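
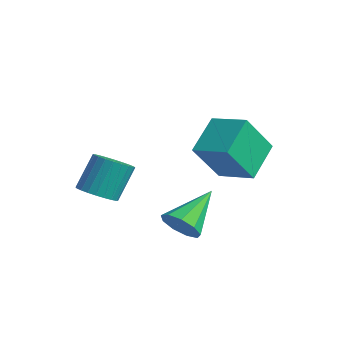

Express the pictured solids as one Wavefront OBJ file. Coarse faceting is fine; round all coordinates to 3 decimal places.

v -0.017 -0.901 -0.534
v 0.315 -0.404 -1.125
v -0.503 0.741 0.574
v -0.242 -0.495 -1.234
v -0.693 -0.776 -1.016
v -0.828 -1.116 -0.572
v -0.583 -1.355 -0.111
v -0.073 -1.381 0.153
v 0.464 -1.183 0.095
v 0.775 -0.853 -0.257
v 0.716 -0.545 -0.739
v -3.641 -2.16 -0.121
v -2.991 -2.57 0.194
v -3.15 -1.729 1.616
v -3.799 -1.32 1.301
v -2.845 -2.315 0.059
v -3.004 -1.474 1.481
v -2.82 -2.036 -0.104
v -2.979 -1.195 1.319
v -2.92 -1.775 -0.269
v -3.079 -0.934 1.154
v -3.13 -1.574 -0.411
v -3.289 -0.733 1.011
v -3.417 -1.462 -0.509
v -3.576 -0.621 0.913
v -3.739 -1.456 -0.549
v -3.897 -0.615 0.874
v -4.045 -1.557 -0.523
v -4.204 -0.716 0.899
v -4.29 -1.751 -0.436
v -4.449 -0.91 0.986
v -4.436 -2.006 -0.301
v -4.595 -1.165 1.121
v -4.461 -2.285 -0.139
v -4.62 -1.444 1.284
v -4.361 -2.546 0.026
v -4.52 -1.705 1.449
v -4.151 -2.747 0.169
v -4.31 -1.906 1.591
v -3.864 -2.859 0.267
v -4.023 -2.018 1.689
v -3.543 -2.865 0.306
v -3.701 -2.024 1.729
v -3.236 -2.764 0.281
v -3.395 -1.923 1.703
v -0.856 0.133 2.638
v -1.561 1.444 3.632
v -0.922 1.336 1.004
v -1.628 2.647 1.998
v 0.568 0.653 2.962
v -0.138 1.964 3.956
v 0.501 1.856 1.328
v -0.204 3.167 2.322
f 2 1 4
f 2 4 3
f 4 1 5
f 4 5 3
f 5 1 6
f 5 6 3
f 6 1 7
f 6 7 3
f 7 1 8
f 7 8 3
f 8 1 9
f 8 9 3
f 9 1 10
f 9 10 3
f 10 1 11
f 10 11 3
f 11 1 2
f 11 2 3
f 13 12 16
f 13 16 14
f 14 16 17
f 14 17 15
f 16 12 18
f 16 18 17
f 17 18 19
f 17 19 15
f 18 12 20
f 18 20 19
f 19 20 21
f 19 21 15
f 20 12 22
f 20 22 21
f 21 22 23
f 21 23 15
f 22 12 24
f 22 24 23
f 23 24 25
f 23 25 15
f 24 12 26
f 24 26 25
f 25 26 27
f 25 27 15
f 26 12 28
f 26 28 27
f 27 28 29
f 27 29 15
f 28 12 30
f 28 30 29
f 29 30 31
f 29 31 15
f 30 12 32
f 30 32 31
f 31 32 33
f 31 33 15
f 32 12 34
f 32 34 33
f 33 34 35
f 33 35 15
f 34 12 36
f 34 36 35
f 35 36 37
f 35 37 15
f 36 12 38
f 36 38 37
f 37 38 39
f 37 39 15
f 38 12 40
f 38 40 39
f 39 40 41
f 39 41 15
f 40 12 42
f 40 42 41
f 41 42 43
f 41 43 15
f 42 12 44
f 42 44 43
f 43 44 45
f 43 45 15
f 44 12 13
f 44 13 45
f 45 13 14
f 45 14 15
f 47 49 46
f 50 47 46
f 46 49 48
f 48 50 46
f 47 53 49
f 51 47 50
f 51 53 47
f 49 53 48
f 52 50 48
f 48 53 52
f 52 51 50
f 53 51 52



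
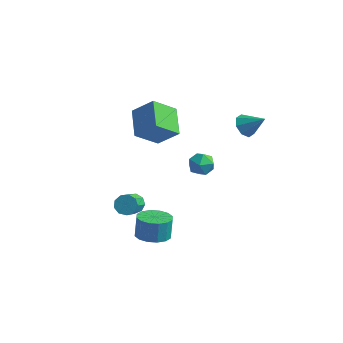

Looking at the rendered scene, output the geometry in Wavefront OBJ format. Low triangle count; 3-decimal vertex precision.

v -0.981 0.519 2.031
v -1.831 -0.73 3.264
v -2.076 2.047 2.824
v -2.925 0.798 4.057
v 0.305 0.822 3.223
v -0.544 -0.427 4.456
v -0.789 2.35 4.016
v -1.639 1.101 5.249
v -1.663 -1.278 -2.571
v -1.019 -1.368 -2.905
v -0.614 -2.852 -1.722
v -1.257 -2.762 -1.389
v -0.971 -1.05 -2.522
v -0.566 -2.534 -1.34
v -1.246 -0.839 -2.163
v -0.841 -2.323 -0.981
v -1.716 -0.833 -1.995
v -1.311 -2.317 -0.812
v -2.161 -1.036 -2.096
v -1.756 -2.519 -0.914
v -2.373 -1.352 -2.42
v -1.968 -2.835 -1.237
v -2.252 -1.633 -2.814
v -1.847 -3.117 -1.632
v -1.856 -1.749 -3.095
v -1.451 -3.232 -1.912
v -1.369 -1.644 -3.131
v -0.964 -3.127 -1.948
v -0.478 4.336 -1.405
v 0.423 4.609 -1.505
v -0.143 2.991 -2.055
v 0.758 3.264 -2.155
v 0.408 3.093 -1.292
v 0.2 3.924 -0.891
v 0.08 3.676 -2.669
v -0.128 4.507 -2.268
v 0.767 4.201 -2.286
v 0.97 3.84 -1.435
v -0.69 3.76 -2.125
v -0.487 3.399 -1.274
v 1.388 -4.12 -1.997
v 2.408 -4.405 -1.845
v 2.312 -4.026 -0.49
v 1.292 -3.74 -0.643
v 2.429 -3.872 -1.993
v 2.333 -3.493 -0.638
v 2.171 -3.405 -2.142
v 2.075 -3.026 -0.787
v 1.704 -3.129 -2.252
v 1.607 -2.75 -0.898
v 1.151 -3.119 -2.294
v 1.055 -2.74 -0.94
v 0.663 -3.377 -2.257
v 0.566 -2.998 -0.902
v 0.368 -3.834 -2.15
v 0.272 -3.455 -0.795
v 0.347 -4.367 -2.002
v 0.251 -3.988 -0.647
v 0.605 -4.834 -1.853
v 0.509 -4.455 -0.498
v 1.073 -5.11 -1.742
v 0.976 -4.731 -0.388
v 1.625 -5.12 -1.7
v 1.529 -4.741 -0.346
v 2.114 -4.862 -1.738
v 2.017 -4.483 -0.383
v 3.038 3.879 2.929
v 3.55 4.085 2.27
v 4.262 4.041 3.931
v 3.26 4.612 2.538
v 2.84 4.709 3.036
v 2.536 4.32 3.471
v 2.526 3.672 3.589
v 2.815 3.146 3.32
v 3.235 3.048 2.823
v 3.539 3.437 2.388
f 2 4 1
f 5 2 1
f 1 4 3
f 3 5 1
f 2 8 4
f 6 2 5
f 6 8 2
f 4 8 3
f 7 5 3
f 3 8 7
f 7 6 5
f 8 6 7
f 10 9 13
f 10 13 11
f 11 13 14
f 11 14 12
f 13 9 15
f 13 15 14
f 14 15 16
f 14 16 12
f 15 9 17
f 15 17 16
f 16 17 18
f 16 18 12
f 17 9 19
f 17 19 18
f 18 19 20
f 18 20 12
f 19 9 21
f 19 21 20
f 20 21 22
f 20 22 12
f 21 9 23
f 21 23 22
f 22 23 24
f 22 24 12
f 23 9 25
f 23 25 24
f 24 25 26
f 24 26 12
f 25 9 27
f 25 27 26
f 26 27 28
f 26 28 12
f 27 9 10
f 27 10 28
f 28 10 11
f 28 11 12
f 29 40 34
f 29 34 30
f 29 30 36
f 29 36 39
f 29 39 40
f 30 34 38
f 34 40 33
f 40 39 31
f 39 36 35
f 36 30 37
f 32 38 33
f 32 33 31
f 32 31 35
f 32 35 37
f 32 37 38
f 33 38 34
f 31 33 40
f 35 31 39
f 37 35 36
f 38 37 30
f 42 41 45
f 42 45 43
f 43 45 46
f 43 46 44
f 45 41 47
f 45 47 46
f 46 47 48
f 46 48 44
f 47 41 49
f 47 49 48
f 48 49 50
f 48 50 44
f 49 41 51
f 49 51 50
f 50 51 52
f 50 52 44
f 51 41 53
f 51 53 52
f 52 53 54
f 52 54 44
f 53 41 55
f 53 55 54
f 54 55 56
f 54 56 44
f 55 41 57
f 55 57 56
f 56 57 58
f 56 58 44
f 57 41 59
f 57 59 58
f 58 59 60
f 58 60 44
f 59 41 61
f 59 61 60
f 60 61 62
f 60 62 44
f 61 41 63
f 61 63 62
f 62 63 64
f 62 64 44
f 63 41 65
f 63 65 64
f 64 65 66
f 64 66 44
f 65 41 42
f 65 42 66
f 66 42 43
f 66 43 44
f 68 67 70
f 68 70 69
f 70 67 71
f 70 71 69
f 71 67 72
f 71 72 69
f 72 67 73
f 72 73 69
f 73 67 74
f 73 74 69
f 74 67 75
f 74 75 69
f 75 67 76
f 75 76 69
f 76 67 68
f 76 68 69



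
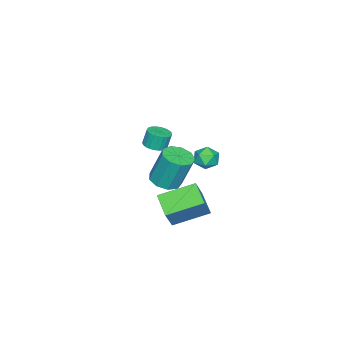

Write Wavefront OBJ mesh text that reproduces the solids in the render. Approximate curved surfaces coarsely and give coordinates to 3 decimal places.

v 1.907 2.741 1.862
v 2.731 2.789 3.174
v 2.843 3.734 1.238
v 3.667 3.782 2.55
v 3.133 1.138 1.15
v 3.957 1.186 2.462
v 4.069 2.131 0.526
v 4.893 2.179 1.838
v -3.279 1.061 0.462
v -2.59 0.638 0.655
v -4.03 0.022 0.865
v -3.341 -0.401 1.058
v -3.56 0.263 1.506
v -3.096 0.905 1.258
v -3.524 -0.245 0.262
v -3.06 0.397 0.014
v -2.742 -0.169 0.531
v -2.764 0.145 1.3
v -3.856 0.515 0.22
v -3.878 0.829 0.989
v 1.953 0.585 2.238
v 2.625 0.009 2.489
v 2.479 0.719 4.513
v 1.807 1.295 4.262
v 2.87 0.561 2.313
v 2.724 1.271 4.337
v 2.686 1.124 2.101
v 2.54 1.835 4.126
v 2.159 1.436 1.954
v 2.013 2.146 3.978
v 1.536 1.349 1.94
v 1.39 2.059 3.964
v 1.108 0.904 2.065
v 0.962 1.615 4.089
v 1.076 0.311 2.271
v 0.929 1.021 4.295
v 1.454 -0.155 2.462
v 1.308 0.555 4.486
v 2.066 -0.274 2.548
v 1.92 0.436 4.572
v -2.083 -2.234 1.737
v -1.578 -2.699 1.918
v -1.771 -2.511 2.943
v -2.277 -2.046 2.763
v -1.432 -2.464 1.902
v -1.625 -2.276 2.927
v -1.385 -2.194 1.862
v -1.579 -2.006 2.887
v -1.445 -1.93 1.802
v -1.638 -1.742 2.827
v -1.602 -1.712 1.733
v -1.795 -1.525 2.758
v -1.832 -1.574 1.664
v -2.025 -1.386 2.689
v -2.1 -1.536 1.606
v -2.293 -1.348 2.632
v -2.366 -1.605 1.569
v -2.559 -1.417 2.594
v -2.589 -1.769 1.557
v -2.782 -1.581 2.582
v -2.735 -2.004 1.573
v -2.928 -1.816 2.598
v -2.781 -2.274 1.613
v -2.975 -2.086 2.638
v -2.722 -2.538 1.673
v -2.915 -2.35 2.698
v -2.565 -2.755 1.742
v -2.758 -2.568 2.767
v -2.335 -2.894 1.811
v -2.528 -2.706 2.836
v -2.067 -2.932 1.868
v -2.26 -2.744 2.894
v -1.801 -2.863 1.906
v -1.994 -2.675 2.931
f 2 4 1
f 5 2 1
f 1 4 3
f 3 5 1
f 2 8 4
f 6 2 5
f 6 8 2
f 4 8 3
f 7 5 3
f 3 8 7
f 7 6 5
f 8 6 7
f 9 20 14
f 9 14 10
f 9 10 16
f 9 16 19
f 9 19 20
f 10 14 18
f 14 20 13
f 20 19 11
f 19 16 15
f 16 10 17
f 12 18 13
f 12 13 11
f 12 11 15
f 12 15 17
f 12 17 18
f 13 18 14
f 11 13 20
f 15 11 19
f 17 15 16
f 18 17 10
f 22 21 25
f 22 25 23
f 23 25 26
f 23 26 24
f 25 21 27
f 25 27 26
f 26 27 28
f 26 28 24
f 27 21 29
f 27 29 28
f 28 29 30
f 28 30 24
f 29 21 31
f 29 31 30
f 30 31 32
f 30 32 24
f 31 21 33
f 31 33 32
f 32 33 34
f 32 34 24
f 33 21 35
f 33 35 34
f 34 35 36
f 34 36 24
f 35 21 37
f 35 37 36
f 36 37 38
f 36 38 24
f 37 21 39
f 37 39 38
f 38 39 40
f 38 40 24
f 39 21 22
f 39 22 40
f 40 22 23
f 40 23 24
f 42 41 45
f 42 45 43
f 43 45 46
f 43 46 44
f 45 41 47
f 45 47 46
f 46 47 48
f 46 48 44
f 47 41 49
f 47 49 48
f 48 49 50
f 48 50 44
f 49 41 51
f 49 51 50
f 50 51 52
f 50 52 44
f 51 41 53
f 51 53 52
f 52 53 54
f 52 54 44
f 53 41 55
f 53 55 54
f 54 55 56
f 54 56 44
f 55 41 57
f 55 57 56
f 56 57 58
f 56 58 44
f 57 41 59
f 57 59 58
f 58 59 60
f 58 60 44
f 59 41 61
f 59 61 60
f 60 61 62
f 60 62 44
f 61 41 63
f 61 63 62
f 62 63 64
f 62 64 44
f 63 41 65
f 63 65 64
f 64 65 66
f 64 66 44
f 65 41 67
f 65 67 66
f 66 67 68
f 66 68 44
f 67 41 69
f 67 69 68
f 68 69 70
f 68 70 44
f 69 41 71
f 69 71 70
f 70 71 72
f 70 72 44
f 71 41 73
f 71 73 72
f 72 73 74
f 72 74 44
f 73 41 42
f 73 42 74
f 74 42 43
f 74 43 44



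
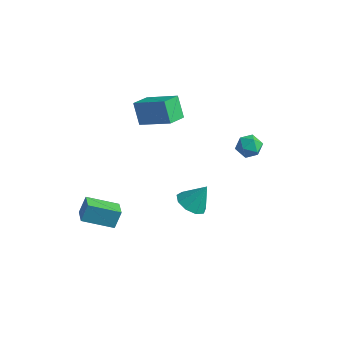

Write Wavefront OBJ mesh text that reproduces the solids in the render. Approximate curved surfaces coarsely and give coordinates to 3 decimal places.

v -0.489 3.424 -0.791
v -0.069 3.689 -0.369
v 0.249 2.731 -1.091
v 0.669 2.996 -0.669
v 0.154 2.661 -0.45
v -0.301 3.089 -0.265
v 0.481 3.331 -1.195
v 0.026 3.759 -1.01
v 0.531 3.631 -0.619
v 0.329 3.217 -0.158
v -0.149 3.203 -1.302
v -0.351 2.789 -0.841
v -4.303 1.722 1.333
v -4.302 0.781 1.608
v -2.8 1.946 2.096
v -2.8 1.005 2.371
v -3.76 1.435 0.349
v -3.76 0.494 0.624
v -2.258 1.659 1.112
v -2.257 0.718 1.387
v 0.76 -1.872 -0.323
v 1.213 -1.472 -0.714
v 1.2 -1.388 0.683
v 0.791 -1.229 -0.646
v 0.353 -1.287 -0.427
v 0.106 -1.618 -0.159
v 0.165 -2.068 0.032
v 0.502 -2.427 0.057
v 0.959 -2.525 -0.096
v 1.324 -2.318 -0.355
v 1.424 -1.903 -0.599
v -4.572 -2.737 -3.513
v -4.51 -2.322 -2.717
v -3.461 -1.855 -4.06
v -3.4 -1.439 -3.263
v -3.94 -3.361 -3.237
v -3.879 -2.945 -2.44
v -2.83 -2.478 -3.783
v -2.768 -2.063 -2.987
f 1 12 6
f 1 6 2
f 1 2 8
f 1 8 11
f 1 11 12
f 2 6 10
f 6 12 5
f 12 11 3
f 11 8 7
f 8 2 9
f 4 10 5
f 4 5 3
f 4 3 7
f 4 7 9
f 4 9 10
f 5 10 6
f 3 5 12
f 7 3 11
f 9 7 8
f 10 9 2
f 14 16 13
f 17 14 13
f 13 16 15
f 15 17 13
f 14 20 16
f 18 14 17
f 18 20 14
f 16 20 15
f 19 17 15
f 15 20 19
f 19 18 17
f 20 18 19
f 22 21 24
f 22 24 23
f 24 21 25
f 24 25 23
f 25 21 26
f 25 26 23
f 26 21 27
f 26 27 23
f 27 21 28
f 27 28 23
f 28 21 29
f 28 29 23
f 29 21 30
f 29 30 23
f 30 21 31
f 30 31 23
f 31 21 22
f 31 22 23
f 33 35 32
f 36 33 32
f 32 35 34
f 34 36 32
f 33 39 35
f 37 33 36
f 37 39 33
f 35 39 34
f 38 36 34
f 34 39 38
f 38 37 36
f 39 37 38



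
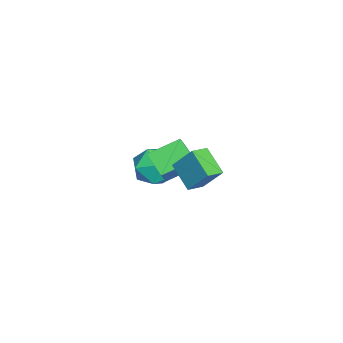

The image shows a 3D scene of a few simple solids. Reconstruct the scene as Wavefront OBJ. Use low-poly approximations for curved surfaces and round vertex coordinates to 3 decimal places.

v -2.286 -3.664 -1.39
v -2.963 -2.343 -0.694
v -1.462 -2.868 -2.102
v -2.138 -1.546 -1.406
v -1.482 -3.714 -0.514
v -2.158 -2.392 0.182
v -0.657 -2.917 -1.226
v -1.334 -1.596 -0.53
v -3.611 -2.976 -1.696
v -2.51 -3.343 -1.819
v -4.15 -4.117 -3.101
v -3.049 -4.484 -3.224
v -3.657 -4.774 -2.271
v -3.324 -4.068 -1.403
v -3.336 -3.392 -3.517
v -3.003 -2.686 -2.649
v -2.34 -3.6 -2.945
v -2.539 -4.454 -2.175
v -4.121 -3.006 -2.745
v -4.32 -3.86 -1.975
v 1.698 -0.718 -0.089
v 0.877 -1.516 0.751
v 2.037 0.153 1.071
v 1.216 -0.645 1.91
v 2.364 -1.215 0.09
v 1.543 -2.013 0.929
v 2.703 -0.344 1.249
v 1.882 -1.142 2.089
f 2 4 1
f 5 2 1
f 1 4 3
f 3 5 1
f 2 8 4
f 6 2 5
f 6 8 2
f 4 8 3
f 7 5 3
f 3 8 7
f 7 6 5
f 8 6 7
f 9 20 14
f 9 14 10
f 9 10 16
f 9 16 19
f 9 19 20
f 10 14 18
f 14 20 13
f 20 19 11
f 19 16 15
f 16 10 17
f 12 18 13
f 12 13 11
f 12 11 15
f 12 15 17
f 12 17 18
f 13 18 14
f 11 13 20
f 15 11 19
f 17 15 16
f 18 17 10
f 22 24 21
f 25 22 21
f 21 24 23
f 23 25 21
f 22 28 24
f 26 22 25
f 26 28 22
f 24 28 23
f 27 25 23
f 23 28 27
f 27 26 25
f 28 26 27



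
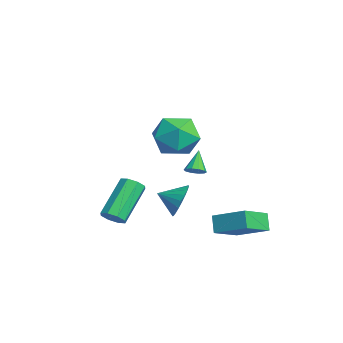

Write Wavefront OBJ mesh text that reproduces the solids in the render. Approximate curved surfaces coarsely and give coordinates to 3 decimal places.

v 2.013 0.414 -1.87
v 3.059 1.667 -1.161
v 1.038 1.628 -2.577
v 2.085 2.882 -1.868
v 2.575 0.398 -2.672
v 3.622 1.652 -1.963
v 1.601 1.613 -3.379
v 2.647 2.866 -2.67
v 1.272 -0.862 -1.188
v 1.821 -1.274 -1.846
v 1.008 -1.878 -0.772
v 2.076 -1.218 -1.549
v 2.191 -1.101 -1.19
v 2.148 -0.943 -0.83
v 1.954 -0.77 -0.533
v 1.641 -0.614 -0.349
v 1.265 -0.5 -0.31
v 0.89 -0.449 -0.423
v 0.581 -0.469 -0.668
v 0.392 -0.557 -1.003
v 0.354 -0.698 -1.37
v 0.476 -0.867 -1.706
v 0.735 -1.035 -1.952
v 1.087 -1.173 -2.066
v 1.471 -1.258 -2.029
v -2.909 0.49 -1.241
v -2.547 0.27 -0.907
v -3.671 0.79 -0.219
v -2.47 0.592 -0.945
v -2.561 0.876 -1.096
v -2.785 1.011 -1.302
v -3.057 0.948 -1.486
v -3.272 0.709 -1.576
v -3.349 0.387 -1.538
v -3.258 0.103 -1.387
v -3.034 -0.032 -1.18
v -2.762 0.031 -0.997
v 2.115 -0.622 2.067
v 2.991 -1.266 2.642
v 0.829 -1.074 3.518
v 1.705 -1.718 4.093
v 1.787 -0.492 4.026
v 2.581 -0.213 3.129
v 1.239 -2.127 3.031
v 2.033 -1.848 2.134
v 2.449 -2.196 3.238
v 2.788 -1.186 3.853
v 1.032 -1.154 2.307
v 1.371 -0.144 2.922
v 2.957 -4.093 -1.239
v 3.279 -4.364 -0.783
v 2.064 -3.318 0.695
v 1.743 -3.047 0.239
v 3.469 -3.951 -0.919
v 2.254 -2.905 0.559
v 3.36 -3.621 -1.242
v 2.145 -2.576 0.236
v 3.015 -3.567 -1.563
v 1.8 -2.522 -0.086
v 2.636 -3.822 -1.695
v 1.421 -2.776 -0.217
v 2.446 -4.235 -1.559
v 1.231 -3.189 -0.081
v 2.555 -4.564 -1.236
v 1.34 -3.519 0.242
v 2.9 -4.618 -0.914
v 1.685 -3.573 0.563
f 2 4 1
f 5 2 1
f 1 4 3
f 3 5 1
f 2 8 4
f 6 2 5
f 6 8 2
f 4 8 3
f 7 5 3
f 3 8 7
f 7 6 5
f 8 6 7
f 10 9 12
f 10 12 11
f 12 9 13
f 12 13 11
f 13 9 14
f 13 14 11
f 14 9 15
f 14 15 11
f 15 9 16
f 15 16 11
f 16 9 17
f 16 17 11
f 17 9 18
f 17 18 11
f 18 9 19
f 18 19 11
f 19 9 20
f 19 20 11
f 20 9 21
f 20 21 11
f 21 9 22
f 21 22 11
f 22 9 23
f 22 23 11
f 23 9 24
f 23 24 11
f 24 9 25
f 24 25 11
f 25 9 10
f 25 10 11
f 27 26 29
f 27 29 28
f 29 26 30
f 29 30 28
f 30 26 31
f 30 31 28
f 31 26 32
f 31 32 28
f 32 26 33
f 32 33 28
f 33 26 34
f 33 34 28
f 34 26 35
f 34 35 28
f 35 26 36
f 35 36 28
f 36 26 37
f 36 37 28
f 37 26 27
f 37 27 28
f 38 49 43
f 38 43 39
f 38 39 45
f 38 45 48
f 38 48 49
f 39 43 47
f 43 49 42
f 49 48 40
f 48 45 44
f 45 39 46
f 41 47 42
f 41 42 40
f 41 40 44
f 41 44 46
f 41 46 47
f 42 47 43
f 40 42 49
f 44 40 48
f 46 44 45
f 47 46 39
f 51 50 54
f 51 54 52
f 52 54 55
f 52 55 53
f 54 50 56
f 54 56 55
f 55 56 57
f 55 57 53
f 56 50 58
f 56 58 57
f 57 58 59
f 57 59 53
f 58 50 60
f 58 60 59
f 59 60 61
f 59 61 53
f 60 50 62
f 60 62 61
f 61 62 63
f 61 63 53
f 62 50 64
f 62 64 63
f 63 64 65
f 63 65 53
f 64 50 66
f 64 66 65
f 65 66 67
f 65 67 53
f 66 50 51
f 66 51 67
f 67 51 52
f 67 52 53



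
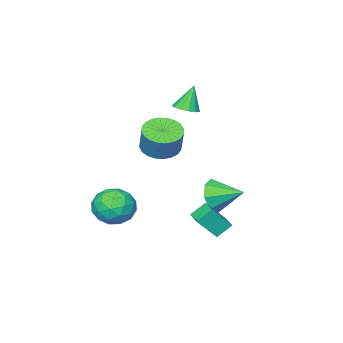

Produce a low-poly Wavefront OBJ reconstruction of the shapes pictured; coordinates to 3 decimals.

v 0.007 1.728 -3.822
v -0.719 2.039 -3.145
v 0.508 2.739 -3.748
v -0.218 3.049 -3.071
v 0.878 1.211 -2.649
v 0.152 1.521 -1.972
v 1.379 2.221 -2.575
v 0.653 2.532 -1.898
v -2.372 -2.672 2.422
v -1.677 -2.8 2.672
v -2.908 -2.648 3.918
v -1.72 -2.38 2.65
v -1.97 -2.053 2.555
v -2.348 -1.923 2.418
v -2.733 -2.03 2.282
v -3.004 -2.341 2.19
v -3.074 -2.758 2.172
v -2.921 -3.147 2.233
v -2.594 -3.385 2.354
v -2.196 -3.397 2.496
v -1.855 -3.179 2.615
v 2.052 -2.301 -2.333
v 2.715 -1.957 -3.31
v 1.705 -4.063 -3.19
v 2.368 -3.719 -4.167
v 2.923 -3.924 -3.089
v 3.138 -2.835 -2.559
v 1.282 -3.185 -3.941
v 1.497 -2.096 -3.411
v 2.24 -2.503 -4.304
v 3.253 -2.96 -3.777
v 1.167 -3.06 -2.723
v 2.18 -3.517 -2.196
v 2.414 -1.974 -2.746
v 2.006 -4.046 -3.754
v 2.332 -4.166 -3.12
v 2.721 -3.964 -3.694
v 2.663 -2.49 -2.305
v 3.052 -2.288 -2.879
v 3.174 -3.444 -2.749
v 1.368 -3.732 -3.621
v 1.757 -3.53 -4.195
v 1.699 -2.056 -2.806
v 2.088 -1.854 -3.38
v 1.246 -2.576 -3.751
v 2.525 -2.093 -3.905
v 2.32 -3.129 -4.409
v 1.682 -2.815 -4.276
v 1.809 -2.175 -3.965
v 3.12 -2.361 -3.595
v 2.916 -3.397 -4.099
v 3.242 -3.517 -3.465
v 3.368 -2.877 -3.154
v 2.841 -2.682 -4.179
v 1.504 -2.623 -2.401
v 1.3 -3.659 -2.905
v 1.052 -3.143 -3.346
v 1.178 -2.503 -3.035
v 2.1 -2.891 -2.091
v 1.895 -3.927 -2.595
v 2.611 -3.845 -2.535
v 2.738 -3.205 -2.224
v 1.579 -3.338 -2.321
v -1.798 0.102 -2.664
v -1.217 -0.002 -1.736
v -2.442 1.558 -2.096
v -0.797 0.416 -2.333
v -0.963 0.651 -3.125
v -1.619 0.564 -3.646
v -2.379 0.207 -3.592
v -2.799 -0.212 -2.994
v -2.632 -0.447 -2.203
v -1.977 -0.36 -1.682
v -1.196 -3.324 -0.137
v -0.141 -3.54 -0.308
v 0.211 -2.952 1.127
v -0.844 -2.736 1.297
v -0.171 -3.145 -0.462
v 0.181 -2.557 0.972
v -0.357 -2.777 -0.568
v -0.005 -2.189 0.867
v -0.671 -2.493 -0.607
v -0.318 -1.905 0.827
v -1.064 -2.335 -0.575
v -0.712 -1.747 0.859
v -1.478 -2.327 -0.477
v -1.126 -1.739 0.958
v -1.849 -2.472 -0.327
v -1.496 -1.884 1.108
v -2.12 -2.746 -0.147
v -1.768 -2.158 1.287
v -2.251 -3.108 0.033
v -1.899 -2.52 1.468
v -2.221 -3.503 0.188
v -1.869 -2.915 1.622
v -2.035 -3.871 0.293
v -1.683 -3.283 1.728
v -1.722 -4.155 0.333
v -1.369 -3.567 1.767
v -1.328 -4.313 0.301
v -0.976 -3.725 1.735
v -0.914 -4.321 0.202
v -0.562 -3.733 1.637
v -0.544 -4.176 0.052
v -0.191 -3.588 1.487
v -0.272 -3.902 -0.127
v 0.08 -3.314 1.307
f 2 4 1
f 5 2 1
f 1 4 3
f 3 5 1
f 2 8 4
f 6 2 5
f 6 8 2
f 4 8 3
f 7 5 3
f 3 8 7
f 7 6 5
f 8 6 7
f 10 9 12
f 10 12 11
f 12 9 13
f 12 13 11
f 13 9 14
f 13 14 11
f 14 9 15
f 14 15 11
f 15 9 16
f 15 16 11
f 16 9 17
f 16 17 11
f 17 9 18
f 17 18 11
f 18 9 19
f 18 19 11
f 19 9 20
f 19 20 11
f 20 9 21
f 20 21 11
f 21 9 10
f 21 10 11
f 22 59 38
f 59 33 62
f 38 62 27
f 59 62 38
f 22 38 34
f 38 27 39
f 34 39 23
f 38 39 34
f 22 34 43
f 34 23 44
f 43 44 29
f 34 44 43
f 22 43 55
f 43 29 58
f 55 58 32
f 43 58 55
f 22 55 59
f 55 32 63
f 59 63 33
f 55 63 59
f 23 39 50
f 39 27 53
f 50 53 31
f 39 53 50
f 27 62 40
f 62 33 61
f 40 61 26
f 62 61 40
f 33 63 60
f 63 32 56
f 60 56 24
f 63 56 60
f 32 58 57
f 58 29 45
f 57 45 28
f 58 45 57
f 29 44 49
f 44 23 46
f 49 46 30
f 44 46 49
f 25 51 37
f 51 31 52
f 37 52 26
f 51 52 37
f 25 37 35
f 37 26 36
f 35 36 24
f 37 36 35
f 25 35 42
f 35 24 41
f 42 41 28
f 35 41 42
f 25 42 47
f 42 28 48
f 47 48 30
f 42 48 47
f 25 47 51
f 47 30 54
f 51 54 31
f 47 54 51
f 26 52 40
f 52 31 53
f 40 53 27
f 52 53 40
f 24 36 60
f 36 26 61
f 60 61 33
f 36 61 60
f 28 41 57
f 41 24 56
f 57 56 32
f 41 56 57
f 30 48 49
f 48 28 45
f 49 45 29
f 48 45 49
f 31 54 50
f 54 30 46
f 50 46 23
f 54 46 50
f 65 64 67
f 65 67 66
f 67 64 68
f 67 68 66
f 68 64 69
f 68 69 66
f 69 64 70
f 69 70 66
f 70 64 71
f 70 71 66
f 71 64 72
f 71 72 66
f 72 64 73
f 72 73 66
f 73 64 65
f 73 65 66
f 75 74 78
f 75 78 76
f 76 78 79
f 76 79 77
f 78 74 80
f 78 80 79
f 79 80 81
f 79 81 77
f 80 74 82
f 80 82 81
f 81 82 83
f 81 83 77
f 82 74 84
f 82 84 83
f 83 84 85
f 83 85 77
f 84 74 86
f 84 86 85
f 85 86 87
f 85 87 77
f 86 74 88
f 86 88 87
f 87 88 89
f 87 89 77
f 88 74 90
f 88 90 89
f 89 90 91
f 89 91 77
f 90 74 92
f 90 92 91
f 91 92 93
f 91 93 77
f 92 74 94
f 92 94 93
f 93 94 95
f 93 95 77
f 94 74 96
f 94 96 95
f 95 96 97
f 95 97 77
f 96 74 98
f 96 98 97
f 97 98 99
f 97 99 77
f 98 74 100
f 98 100 99
f 99 100 101
f 99 101 77
f 100 74 102
f 100 102 101
f 101 102 103
f 101 103 77
f 102 74 104
f 102 104 103
f 103 104 105
f 103 105 77
f 104 74 106
f 104 106 105
f 105 106 107
f 105 107 77
f 106 74 75
f 106 75 107
f 107 75 76
f 107 76 77



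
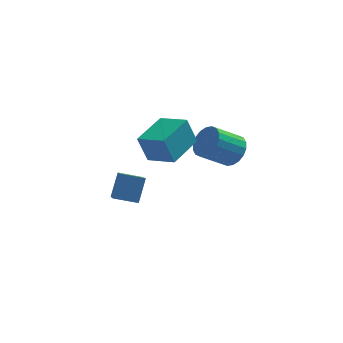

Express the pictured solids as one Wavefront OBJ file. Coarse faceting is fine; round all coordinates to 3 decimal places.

v 1.167 -0.417 2.209
v 1.77 -0.959 2.703
v 0.456 -1.506 3.705
v -0.147 -0.963 3.211
v 1.778 -0.593 2.914
v 0.465 -1.14 3.916
v 1.666 -0.192 2.986
v 0.352 -0.739 3.988
v 1.454 0.165 2.903
v 0.141 -0.382 3.905
v 1.186 0.406 2.683
v -0.128 -0.141 3.685
v 0.914 0.485 2.37
v -0.4 -0.062 3.371
v 0.692 0.385 2.024
v -0.622 -0.162 3.026
v 0.564 0.126 1.715
v -0.75 -0.421 2.717
v 0.555 -0.24 1.504
v -0.758 -0.787 2.506
v 0.668 -0.641 1.432
v -0.646 -1.188 2.434
v 0.879 -0.998 1.515
v -0.434 -1.545 2.517
v 1.148 -1.239 1.735
v -0.166 -1.786 2.737
v 1.42 -1.318 2.049
v 0.106 -1.865 3.05
v 1.642 -1.218 2.394
v 0.328 -1.765 3.396
v -1.639 -1.62 2.168
v -2.136 -1.64 3.658
v -2.916 -0.731 1.754
v -3.413 -0.751 3.243
v -0.547 0.131 2.557
v -1.044 0.111 4.046
v -1.824 1.02 2.142
v -2.321 1 3.632
v -4.734 2.165 -2.959
v -4.385 2.983 -1.664
v -4.906 3.726 -3.898
v -4.556 4.544 -2.604
v -3.444 2.116 -3.276
v -3.094 2.934 -1.982
v -3.615 3.677 -4.216
v -3.266 4.495 -2.921
f 2 1 5
f 2 5 3
f 3 5 6
f 3 6 4
f 5 1 7
f 5 7 6
f 6 7 8
f 6 8 4
f 7 1 9
f 7 9 8
f 8 9 10
f 8 10 4
f 9 1 11
f 9 11 10
f 10 11 12
f 10 12 4
f 11 1 13
f 11 13 12
f 12 13 14
f 12 14 4
f 13 1 15
f 13 15 14
f 14 15 16
f 14 16 4
f 15 1 17
f 15 17 16
f 16 17 18
f 16 18 4
f 17 1 19
f 17 19 18
f 18 19 20
f 18 20 4
f 19 1 21
f 19 21 20
f 20 21 22
f 20 22 4
f 21 1 23
f 21 23 22
f 22 23 24
f 22 24 4
f 23 1 25
f 23 25 24
f 24 25 26
f 24 26 4
f 25 1 27
f 25 27 26
f 26 27 28
f 26 28 4
f 27 1 29
f 27 29 28
f 28 29 30
f 28 30 4
f 29 1 2
f 29 2 30
f 30 2 3
f 30 3 4
f 32 34 31
f 35 32 31
f 31 34 33
f 33 35 31
f 32 38 34
f 36 32 35
f 36 38 32
f 34 38 33
f 37 35 33
f 33 38 37
f 37 36 35
f 38 36 37
f 40 42 39
f 43 40 39
f 39 42 41
f 41 43 39
f 40 46 42
f 44 40 43
f 44 46 40
f 42 46 41
f 45 43 41
f 41 46 45
f 45 44 43
f 46 44 45



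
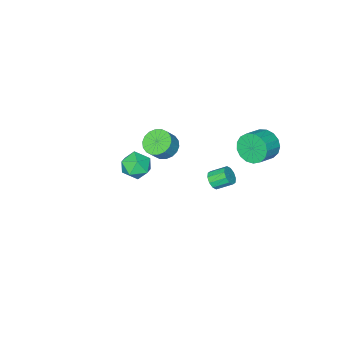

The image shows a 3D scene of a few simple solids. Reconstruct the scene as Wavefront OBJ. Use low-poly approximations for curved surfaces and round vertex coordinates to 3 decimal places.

v -4.069 3.185 1.634
v -3.807 3.599 0.843
v -2.709 3.769 1.296
v -2.971 3.355 2.086
v -3.962 3.934 1.093
v -2.863 4.103 1.545
v -4.141 4.097 1.466
v -3.042 4.267 1.919
v -4.303 4.052 1.878
v -3.205 4.221 2.331
v -4.412 3.807 2.234
v -3.314 3.977 2.686
v -4.443 3.421 2.452
v -3.344 3.59 2.905
v -4.387 2.98 2.483
v -3.289 3.149 2.936
v -4.259 2.586 2.319
v -3.161 2.756 2.772
v -4.088 2.33 1.999
v -2.989 2.499 2.451
v -3.912 2.27 1.594
v -2.813 2.439 2.047
v -3.772 2.419 1.199
v -2.673 2.588 1.651
v -3.7 2.744 0.903
v -2.602 2.913 1.356
v -3.713 3.17 0.775
v -2.615 3.339 1.227
v -3.153 0.376 -2.887
v -2.727 0.781 -2.934
v -3.3 1.449 -2.381
v -3.727 1.044 -2.333
v -2.953 0.821 -3.218
v -3.527 1.49 -2.664
v -3.256 0.691 -3.374
v -3.829 1.36 -2.821
v -3.519 0.441 -3.345
v -4.093 1.11 -2.792
v -3.643 0.166 -3.14
v -4.216 0.834 -2.587
v -3.58 -0.029 -2.839
v -4.153 0.639 -2.286
v -3.353 -0.07 -2.556
v -3.927 0.599 -2.002
v -3.051 0.06 -2.399
v -3.624 0.729 -1.846
v -2.787 0.31 -2.428
v -3.361 0.979 -1.875
v -2.664 0.586 -2.633
v -3.237 1.254 -2.08
v 3.619 2.142 4.353
v 4.121 2.144 3.639
v 2.639 1.396 3.661
v 3.141 1.398 2.947
v 3.384 0.94 3.65
v 3.989 1.401 4.077
v 2.771 2.139 3.223
v 3.376 2.6 3.65
v 3.597 2.142 2.941
v 3.975 1.402 3.204
v 2.785 2.138 4.096
v 3.163 1.398 4.359
v -1.775 -1.93 -0.691
v -1.338 -1.321 -1.07
v -0.727 -1.262 -0.268
v -1.165 -1.87 0.111
v -1.6 -1.131 -0.884
v -0.989 -1.072 -0.082
v -1.898 -1.099 -0.66
v -1.287 -1.04 0.142
v -2.171 -1.232 -0.442
v -1.56 -1.172 0.36
v -2.366 -1.503 -0.273
v -1.755 -1.443 0.529
v -2.444 -1.858 -0.187
v -1.833 -1.798 0.615
v -2.389 -2.228 -0.201
v -1.778 -2.168 0.601
v -2.213 -2.538 -0.312
v -1.602 -2.479 0.49
v -1.951 -2.728 -0.498
v -1.34 -2.669 0.304
v -1.653 -2.76 -0.722
v -1.042 -2.701 0.08
v -1.38 -2.628 -0.94
v -0.769 -2.568 -0.138
v -1.185 -2.357 -1.109
v -0.574 -2.297 -0.307
v -1.107 -2.002 -1.195
v -0.496 -1.942 -0.393
v -1.162 -1.632 -1.181
v -0.551 -1.572 -0.379
f 2 1 5
f 2 5 3
f 3 5 6
f 3 6 4
f 5 1 7
f 5 7 6
f 6 7 8
f 6 8 4
f 7 1 9
f 7 9 8
f 8 9 10
f 8 10 4
f 9 1 11
f 9 11 10
f 10 11 12
f 10 12 4
f 11 1 13
f 11 13 12
f 12 13 14
f 12 14 4
f 13 1 15
f 13 15 14
f 14 15 16
f 14 16 4
f 15 1 17
f 15 17 16
f 16 17 18
f 16 18 4
f 17 1 19
f 17 19 18
f 18 19 20
f 18 20 4
f 19 1 21
f 19 21 20
f 20 21 22
f 20 22 4
f 21 1 23
f 21 23 22
f 22 23 24
f 22 24 4
f 23 1 25
f 23 25 24
f 24 25 26
f 24 26 4
f 25 1 27
f 25 27 26
f 26 27 28
f 26 28 4
f 27 1 2
f 27 2 28
f 28 2 3
f 28 3 4
f 30 29 33
f 30 33 31
f 31 33 34
f 31 34 32
f 33 29 35
f 33 35 34
f 34 35 36
f 34 36 32
f 35 29 37
f 35 37 36
f 36 37 38
f 36 38 32
f 37 29 39
f 37 39 38
f 38 39 40
f 38 40 32
f 39 29 41
f 39 41 40
f 40 41 42
f 40 42 32
f 41 29 43
f 41 43 42
f 42 43 44
f 42 44 32
f 43 29 45
f 43 45 44
f 44 45 46
f 44 46 32
f 45 29 47
f 45 47 46
f 46 47 48
f 46 48 32
f 47 29 49
f 47 49 48
f 48 49 50
f 48 50 32
f 49 29 30
f 49 30 50
f 50 30 31
f 50 31 32
f 51 62 56
f 51 56 52
f 51 52 58
f 51 58 61
f 51 61 62
f 52 56 60
f 56 62 55
f 62 61 53
f 61 58 57
f 58 52 59
f 54 60 55
f 54 55 53
f 54 53 57
f 54 57 59
f 54 59 60
f 55 60 56
f 53 55 62
f 57 53 61
f 59 57 58
f 60 59 52
f 64 63 67
f 64 67 65
f 65 67 68
f 65 68 66
f 67 63 69
f 67 69 68
f 68 69 70
f 68 70 66
f 69 63 71
f 69 71 70
f 70 71 72
f 70 72 66
f 71 63 73
f 71 73 72
f 72 73 74
f 72 74 66
f 73 63 75
f 73 75 74
f 74 75 76
f 74 76 66
f 75 63 77
f 75 77 76
f 76 77 78
f 76 78 66
f 77 63 79
f 77 79 78
f 78 79 80
f 78 80 66
f 79 63 81
f 79 81 80
f 80 81 82
f 80 82 66
f 81 63 83
f 81 83 82
f 82 83 84
f 82 84 66
f 83 63 85
f 83 85 84
f 84 85 86
f 84 86 66
f 85 63 87
f 85 87 86
f 86 87 88
f 86 88 66
f 87 63 89
f 87 89 88
f 88 89 90
f 88 90 66
f 89 63 91
f 89 91 90
f 90 91 92
f 90 92 66
f 91 63 64
f 91 64 92
f 92 64 65
f 92 65 66



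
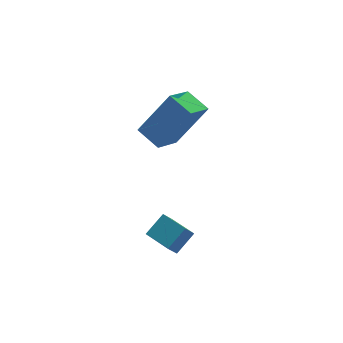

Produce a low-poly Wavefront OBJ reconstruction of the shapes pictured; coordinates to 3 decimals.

v 1.96 1.372 1.58
v 1.67 2.364 1.956
v 3.048 1.944 0.91
v 2.757 2.936 1.286
v 3.143 1.084 3.254
v 2.852 2.076 3.63
v 4.23 1.656 2.584
v 3.94 2.648 2.96
v 0.94 -1.12 -1.776
v 1.765 -0.928 -1.173
v 0.648 -0.02 -1.728
v 1.473 0.173 -1.125
v 1.387 -0.973 -2.435
v 2.212 -0.78 -1.832
v 1.095 0.128 -2.387
v 1.92 0.32 -1.784
f 2 4 1
f 5 2 1
f 1 4 3
f 3 5 1
f 2 8 4
f 6 2 5
f 6 8 2
f 4 8 3
f 7 5 3
f 3 8 7
f 7 6 5
f 8 6 7
f 10 12 9
f 13 10 9
f 9 12 11
f 11 13 9
f 10 16 12
f 14 10 13
f 14 16 10
f 12 16 11
f 15 13 11
f 11 16 15
f 15 14 13
f 16 14 15



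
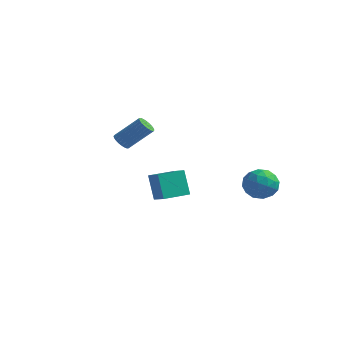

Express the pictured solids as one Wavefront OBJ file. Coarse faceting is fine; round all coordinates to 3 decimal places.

v 3.357 4.631 -2.37
v 4.587 4.552 -2.508
v 3.233 2.628 -2.332
v 4.463 2.549 -2.47
v 3.985 2.983 -1.411
v 4.062 4.221 -1.434
v 3.758 2.959 -3.406
v 3.835 4.197 -3.429
v 4.836 3.519 -3.149
v 4.975 3.534 -1.916
v 2.845 3.646 -2.924
v 2.984 3.661 -1.691
v 3.983 4.768 -2.442
v 3.837 2.412 -2.398
v 3.556 2.668 -1.775
v 4.279 2.621 -1.857
v 3.674 4.573 -1.811
v 4.397 4.526 -1.893
v 4.043 3.604 -1.248
v 3.423 2.654 -2.947
v 4.146 2.607 -3.029
v 3.541 4.559 -2.983
v 4.264 4.512 -3.065
v 3.777 3.576 -3.592
v 4.852 4.114 -2.9
v 4.779 2.936 -2.878
v 4.365 3.177 -3.428
v 4.41 3.905 -3.441
v 4.934 4.122 -2.176
v 4.861 2.945 -2.153
v 4.58 3.2 -1.531
v 4.625 3.928 -1.544
v 5.08 3.515 -2.552
v 2.959 4.235 -2.687
v 2.886 3.058 -2.664
v 3.195 3.252 -3.296
v 3.24 3.98 -3.309
v 3.041 4.244 -1.962
v 2.968 3.066 -1.94
v 3.41 3.275 -1.399
v 3.455 4.003 -1.412
v 2.74 3.665 -2.288
v 1.304 -4.055 -1.571
v 0.65 -3.723 0.128
v 2.023 -2.395 -1.619
v 1.368 -2.062 0.079
v 2.312 -4.478 -1.099
v 1.657 -4.145 0.599
v 3.03 -2.817 -1.148
v 2.376 -2.485 0.551
v -4.625 0.692 0.164
v -4.268 1.007 -0.336
v -2.959 1.924 1.176
v -3.315 1.608 1.676
v -4.458 1.19 -0.283
v -3.149 2.107 1.229
v -4.673 1.298 -0.162
v -3.364 2.215 1.35
v -4.881 1.313 0.009
v -3.572 2.23 1.521
v -5.049 1.234 0.203
v -3.74 2.151 1.715
v -5.153 1.072 0.391
v -3.844 1.989 1.903
v -5.177 0.852 0.545
v -3.868 1.769 2.057
v -5.116 0.608 0.641
v -3.807 1.525 2.153
v -4.981 0.376 0.664
v -3.672 1.293 2.176
v -4.791 0.193 0.611
v -3.482 1.11 2.123
v -4.576 0.085 0.49
v -3.267 1.002 2.002
v -4.368 0.07 0.319
v -3.059 0.987 1.831
v -4.2 0.149 0.125
v -2.891 1.066 1.637
v -4.096 0.311 -0.063
v -2.787 1.228 1.449
v -4.072 0.531 -0.217
v -2.763 1.448 1.295
v -4.133 0.775 -0.313
v -2.824 1.692 1.199
f 1 38 17
f 38 12 41
f 17 41 6
f 38 41 17
f 1 17 13
f 17 6 18
f 13 18 2
f 17 18 13
f 1 13 22
f 13 2 23
f 22 23 8
f 13 23 22
f 1 22 34
f 22 8 37
f 34 37 11
f 22 37 34
f 1 34 38
f 34 11 42
f 38 42 12
f 34 42 38
f 2 18 29
f 18 6 32
f 29 32 10
f 18 32 29
f 6 41 19
f 41 12 40
f 19 40 5
f 41 40 19
f 12 42 39
f 42 11 35
f 39 35 3
f 42 35 39
f 11 37 36
f 37 8 24
f 36 24 7
f 37 24 36
f 8 23 28
f 23 2 25
f 28 25 9
f 23 25 28
f 4 30 16
f 30 10 31
f 16 31 5
f 30 31 16
f 4 16 14
f 16 5 15
f 14 15 3
f 16 15 14
f 4 14 21
f 14 3 20
f 21 20 7
f 14 20 21
f 4 21 26
f 21 7 27
f 26 27 9
f 21 27 26
f 4 26 30
f 26 9 33
f 30 33 10
f 26 33 30
f 5 31 19
f 31 10 32
f 19 32 6
f 31 32 19
f 3 15 39
f 15 5 40
f 39 40 12
f 15 40 39
f 7 20 36
f 20 3 35
f 36 35 11
f 20 35 36
f 9 27 28
f 27 7 24
f 28 24 8
f 27 24 28
f 10 33 29
f 33 9 25
f 29 25 2
f 33 25 29
f 44 46 43
f 47 44 43
f 43 46 45
f 45 47 43
f 44 50 46
f 48 44 47
f 48 50 44
f 46 50 45
f 49 47 45
f 45 50 49
f 49 48 47
f 50 48 49
f 52 51 55
f 52 55 53
f 53 55 56
f 53 56 54
f 55 51 57
f 55 57 56
f 56 57 58
f 56 58 54
f 57 51 59
f 57 59 58
f 58 59 60
f 58 60 54
f 59 51 61
f 59 61 60
f 60 61 62
f 60 62 54
f 61 51 63
f 61 63 62
f 62 63 64
f 62 64 54
f 63 51 65
f 63 65 64
f 64 65 66
f 64 66 54
f 65 51 67
f 65 67 66
f 66 67 68
f 66 68 54
f 67 51 69
f 67 69 68
f 68 69 70
f 68 70 54
f 69 51 71
f 69 71 70
f 70 71 72
f 70 72 54
f 71 51 73
f 71 73 72
f 72 73 74
f 72 74 54
f 73 51 75
f 73 75 74
f 74 75 76
f 74 76 54
f 75 51 77
f 75 77 76
f 76 77 78
f 76 78 54
f 77 51 79
f 77 79 78
f 78 79 80
f 78 80 54
f 79 51 81
f 79 81 80
f 80 81 82
f 80 82 54
f 81 51 83
f 81 83 82
f 82 83 84
f 82 84 54
f 83 51 52
f 83 52 84
f 84 52 53
f 84 53 54



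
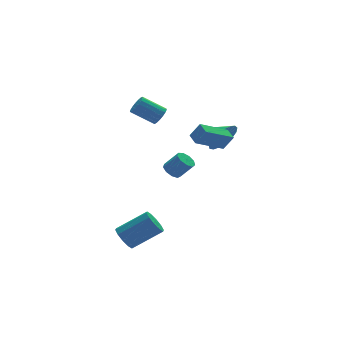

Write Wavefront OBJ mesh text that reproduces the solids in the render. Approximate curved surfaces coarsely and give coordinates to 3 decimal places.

v 3.411 -0.172 1.383
v 4.079 -0.29 2.248
v 2.989 0.772 1.837
v 4.361 -0.001 1.91
v 4.425 0.248 1.451
v 4.257 0.402 0.976
v 3.895 0.424 0.595
v 3.422 0.309 0.394
v 2.947 0.084 0.419
v 2.578 -0.199 0.665
v 2.4 -0.477 1.076
v 2.453 -0.684 1.556
v 2.726 -0.775 1.997
v 3.156 -0.727 2.298
v 3.645 -0.552 2.388
v -3.629 -2.823 -3.819
v -3.147 -2.502 -4.4
v -1.489 -2.897 -3.242
v -1.971 -3.217 -2.661
v -3.279 -2.129 -4.083
v -1.622 -2.524 -2.925
v -3.545 -2.022 -3.665
v -1.888 -2.416 -2.507
v -3.843 -2.22 -3.306
v -2.186 -2.614 -2.148
v -4.059 -2.648 -3.143
v -2.402 -3.043 -1.985
v -4.111 -3.143 -3.238
v -2.453 -3.538 -2.08
v -3.978 -3.516 -3.555
v -2.321 -3.911 -2.397
v -3.712 -3.624 -3.973
v -2.055 -4.018 -2.815
v -3.414 -3.426 -4.332
v -1.757 -3.82 -3.174
v -3.198 -2.997 -4.495
v -1.541 -3.392 -3.337
v 1.887 -3.546 2.329
v 0.125 -3.801 3.217
v 1.892 -2.77 2.562
v 0.13 -3.026 3.45
v 2.37 -3.814 3.21
v 0.608 -4.07 4.098
v 2.375 -3.039 3.443
v 0.613 -3.294 4.331
v -0.041 0.68 3.328
v 0.268 0.503 3.86
v -0.91 1.103 4.744
v -1.219 1.28 4.212
v 0.371 0.787 3.806
v -0.807 1.386 4.69
v 0.38 1.045 3.642
v -0.798 1.645 4.526
v 0.293 1.221 3.407
v -0.885 1.82 4.29
v 0.129 1.272 3.153
v -1.049 1.871 4.037
v -0.074 1.188 2.94
v -1.252 1.787 3.823
v -0.269 0.987 2.815
v -1.447 1.587 3.699
v -0.412 0.717 2.808
v -1.591 1.316 3.692
v -0.47 0.437 2.92
v -1.648 1.037 3.804
v -0.43 0.214 3.126
v -1.608 0.813 4.01
v -0.3 0.097 3.378
v -1.478 0.697 4.261
v -0.111 0.114 3.618
v -1.29 0.714 4.502
v 0.094 0.261 3.792
v -1.084 0.86 4.676
v 0.896 1.243 -1.441
v 1.331 0.998 -1.857
v 2.02 0.552 -0.875
v 1.584 0.797 -0.459
v 1.443 1.414 -1.747
v 2.132 0.968 -0.765
v 1.299 1.75 -1.494
v 1.988 1.304 -0.511
v 0.966 1.849 -1.216
v 1.655 1.403 -0.233
v 0.6 1.664 -1.043
v 1.289 1.218 -0.061
v 0.373 1.282 -1.057
v 1.062 0.836 -0.075
v 0.39 0.882 -1.25
v 1.079 0.436 -0.268
v 0.643 0.651 -1.533
v 1.332 0.205 -0.551
v 1.015 0.697 -1.773
v 1.704 0.251 -0.791
f 2 1 4
f 2 4 3
f 4 1 5
f 4 5 3
f 5 1 6
f 5 6 3
f 6 1 7
f 6 7 3
f 7 1 8
f 7 8 3
f 8 1 9
f 8 9 3
f 9 1 10
f 9 10 3
f 10 1 11
f 10 11 3
f 11 1 12
f 11 12 3
f 12 1 13
f 12 13 3
f 13 1 14
f 13 14 3
f 14 1 15
f 14 15 3
f 15 1 2
f 15 2 3
f 17 16 20
f 17 20 18
f 18 20 21
f 18 21 19
f 20 16 22
f 20 22 21
f 21 22 23
f 21 23 19
f 22 16 24
f 22 24 23
f 23 24 25
f 23 25 19
f 24 16 26
f 24 26 25
f 25 26 27
f 25 27 19
f 26 16 28
f 26 28 27
f 27 28 29
f 27 29 19
f 28 16 30
f 28 30 29
f 29 30 31
f 29 31 19
f 30 16 32
f 30 32 31
f 31 32 33
f 31 33 19
f 32 16 34
f 32 34 33
f 33 34 35
f 33 35 19
f 34 16 36
f 34 36 35
f 35 36 37
f 35 37 19
f 36 16 17
f 36 17 37
f 37 17 18
f 37 18 19
f 39 41 38
f 42 39 38
f 38 41 40
f 40 42 38
f 39 45 41
f 43 39 42
f 43 45 39
f 41 45 40
f 44 42 40
f 40 45 44
f 44 43 42
f 45 43 44
f 47 46 50
f 47 50 48
f 48 50 51
f 48 51 49
f 50 46 52
f 50 52 51
f 51 52 53
f 51 53 49
f 52 46 54
f 52 54 53
f 53 54 55
f 53 55 49
f 54 46 56
f 54 56 55
f 55 56 57
f 55 57 49
f 56 46 58
f 56 58 57
f 57 58 59
f 57 59 49
f 58 46 60
f 58 60 59
f 59 60 61
f 59 61 49
f 60 46 62
f 60 62 61
f 61 62 63
f 61 63 49
f 62 46 64
f 62 64 63
f 63 64 65
f 63 65 49
f 64 46 66
f 64 66 65
f 65 66 67
f 65 67 49
f 66 46 68
f 66 68 67
f 67 68 69
f 67 69 49
f 68 46 70
f 68 70 69
f 69 70 71
f 69 71 49
f 70 46 72
f 70 72 71
f 71 72 73
f 71 73 49
f 72 46 47
f 72 47 73
f 73 47 48
f 73 48 49
f 75 74 78
f 75 78 76
f 76 78 79
f 76 79 77
f 78 74 80
f 78 80 79
f 79 80 81
f 79 81 77
f 80 74 82
f 80 82 81
f 81 82 83
f 81 83 77
f 82 74 84
f 82 84 83
f 83 84 85
f 83 85 77
f 84 74 86
f 84 86 85
f 85 86 87
f 85 87 77
f 86 74 88
f 86 88 87
f 87 88 89
f 87 89 77
f 88 74 90
f 88 90 89
f 89 90 91
f 89 91 77
f 90 74 92
f 90 92 91
f 91 92 93
f 91 93 77
f 92 74 75
f 92 75 93
f 93 75 76
f 93 76 77



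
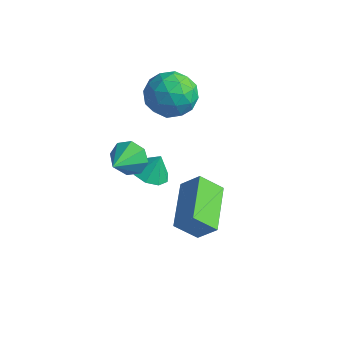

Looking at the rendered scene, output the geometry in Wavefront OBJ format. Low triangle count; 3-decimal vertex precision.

v 1.031 -1.588 2.501
v 1.44 -1.224 3.029
v 1.349 -2.752 3.059
v 0.885 -1.298 3.189
v 0.416 -1.542 2.946
v 0.308 -1.813 2.443
v 0.623 -1.952 1.974
v 1.177 -1.877 1.814
v 1.646 -1.633 2.056
v 1.754 -1.362 2.56
v -0.421 1.011 -1.25
v 0.298 1.23 -1.551
v -0.139 1.349 -0.33
v -0.061 1.649 -1.595
v -0.589 1.77 -1.478
v -1.038 1.536 -1.254
v -1.199 1.056 -1.028
v -0.996 0.555 -0.906
v -0.524 0.267 -0.945
v -0.004 0.328 -1.127
v 0.321 0.708 -1.366
v 2.901 0.345 0.036
v 2.301 -0.273 0.813
v 3.577 0.621 0.776
v 2.977 0.003 1.554
v 4.043 -1.303 -0.394
v 3.443 -1.921 0.384
v 4.719 -1.027 0.347
v 4.119 -1.645 1.124
v -0.872 2.983 2.986
v -0.22 2.909 2.112
v -0.44 1.331 3.448
v 0.212 1.257 2.574
v 0.48 1.92 3.401
v 0.213 2.941 3.115
v -0.873 1.299 2.445
v -1.14 2.32 2.159
v -0.22 1.868 1.777
v 0.616 2.252 2.368
v -1.276 1.988 3.192
v -0.44 2.372 3.783
v -0.584 3.091 2.508
v -0.076 1.149 3.052
v 0.081 1.538 3.538
v 0.465 1.495 3.024
v -0.329 3.11 3.098
v 0.054 3.067 2.584
v 0.465 2.485 3.342
v -0.714 1.173 2.976
v -0.331 1.13 2.462
v -1.125 2.745 2.536
v -0.741 2.702 2.022
v -1.125 1.755 2.218
v -0.201 2.436 1.798
v 0.053 1.465 2.069
v -0.585 1.489 1.993
v -0.742 2.09 1.825
v 0.291 2.661 2.145
v 0.545 1.69 2.417
v 0.702 2.08 2.903
v 0.545 2.68 2.735
v 0.29 2.05 1.948
v -1.205 2.55 3.143
v -0.951 1.579 3.415
v -1.205 1.56 2.825
v -1.362 2.16 2.657
v -0.713 2.775 3.491
v -0.459 1.804 3.762
v 0.082 2.15 3.735
v -0.075 2.751 3.567
v -0.95 2.19 3.612
f 2 1 4
f 2 4 3
f 4 1 5
f 4 5 3
f 5 1 6
f 5 6 3
f 6 1 7
f 6 7 3
f 7 1 8
f 7 8 3
f 8 1 9
f 8 9 3
f 9 1 10
f 9 10 3
f 10 1 2
f 10 2 3
f 12 11 14
f 12 14 13
f 14 11 15
f 14 15 13
f 15 11 16
f 15 16 13
f 16 11 17
f 16 17 13
f 17 11 18
f 17 18 13
f 18 11 19
f 18 19 13
f 19 11 20
f 19 20 13
f 20 11 21
f 20 21 13
f 21 11 12
f 21 12 13
f 23 25 22
f 26 23 22
f 22 25 24
f 24 26 22
f 23 29 25
f 27 23 26
f 27 29 23
f 25 29 24
f 28 26 24
f 24 29 28
f 28 27 26
f 29 27 28
f 30 67 46
f 67 41 70
f 46 70 35
f 67 70 46
f 30 46 42
f 46 35 47
f 42 47 31
f 46 47 42
f 30 42 51
f 42 31 52
f 51 52 37
f 42 52 51
f 30 51 63
f 51 37 66
f 63 66 40
f 51 66 63
f 30 63 67
f 63 40 71
f 67 71 41
f 63 71 67
f 31 47 58
f 47 35 61
f 58 61 39
f 47 61 58
f 35 70 48
f 70 41 69
f 48 69 34
f 70 69 48
f 41 71 68
f 71 40 64
f 68 64 32
f 71 64 68
f 40 66 65
f 66 37 53
f 65 53 36
f 66 53 65
f 37 52 57
f 52 31 54
f 57 54 38
f 52 54 57
f 33 59 45
f 59 39 60
f 45 60 34
f 59 60 45
f 33 45 43
f 45 34 44
f 43 44 32
f 45 44 43
f 33 43 50
f 43 32 49
f 50 49 36
f 43 49 50
f 33 50 55
f 50 36 56
f 55 56 38
f 50 56 55
f 33 55 59
f 55 38 62
f 59 62 39
f 55 62 59
f 34 60 48
f 60 39 61
f 48 61 35
f 60 61 48
f 32 44 68
f 44 34 69
f 68 69 41
f 44 69 68
f 36 49 65
f 49 32 64
f 65 64 40
f 49 64 65
f 38 56 57
f 56 36 53
f 57 53 37
f 56 53 57
f 39 62 58
f 62 38 54
f 58 54 31
f 62 54 58



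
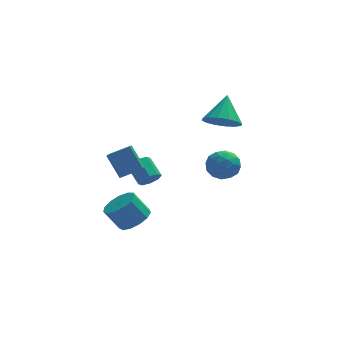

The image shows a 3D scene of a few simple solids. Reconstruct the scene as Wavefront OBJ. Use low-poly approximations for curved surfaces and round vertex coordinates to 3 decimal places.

v -4.026 -2.593 2.431
v -4.304 -4.341 3.405
v -2.952 -2.51 2.886
v -3.229 -4.258 3.86
v -3.511 -3.282 1.34
v -3.788 -5.03 2.314
v -2.436 -3.199 1.795
v -2.714 -4.947 2.769
v 2.024 1.852 1.547
v 2.762 2.225 0.949
v 2.476 2.988 2.813
v 2.336 2.517 0.839
v 1.827 2.631 0.919
v 1.37 2.536 1.167
v 1.089 2.258 1.516
v 1.058 1.871 1.874
v 1.286 1.479 2.144
v 1.712 1.187 2.254
v 2.221 1.073 2.175
v 2.678 1.168 1.927
v 2.959 1.446 1.577
v 2.99 1.833 1.219
v 0.78 -0.951 0.412
v 1.182 -0.342 -0.14
v 2.078 -1.638 0.6
v 2.48 -1.029 0.048
v 2.175 -0.77 0.871
v 1.373 -0.345 0.755
v 1.887 -1.635 -0.295
v 1.085 -1.21 -0.411
v 1.866 -0.765 -0.576
v 2.045 -0.23 0.144
v 1.215 -1.75 0.316
v 1.394 -1.215 1.036
v 0.867 -0.586 0.119
v 2.393 -1.394 0.341
v 2.214 -1.241 0.824
v 2.45 -0.883 0.5
v 0.98 -0.588 0.645
v 1.216 -0.23 0.321
v 1.8 -0.482 0.915
v 2.044 -1.75 0.139
v 2.28 -1.392 -0.185
v 0.81 -1.097 -0.04
v 1.046 -0.739 -0.364
v 1.46 -1.498 -0.455
v 1.506 -0.477 -0.461
v 2.268 -0.88 -0.351
v 1.92 -1.236 -0.552
v 1.448 -0.987 -0.621
v 1.611 -0.162 -0.038
v 2.373 -0.566 0.073
v 2.194 -0.414 0.556
v 1.723 -0.164 0.488
v 2.013 -0.411 -0.294
v 0.887 -1.414 0.387
v 1.649 -1.818 0.498
v 1.537 -1.816 -0.028
v 1.066 -1.566 -0.096
v 0.992 -1.1 0.811
v 1.754 -1.503 0.921
v 1.812 -0.993 1.081
v 1.34 -0.744 1.012
v 1.247 -1.569 0.754
v -1.891 -0.832 -0.604
v -1.437 -0.473 -0.827
v -1.855 0.471 -0.159
v -2.309 0.112 0.064
v -1.829 -0.458 -1.094
v -2.247 0.487 -0.426
v -2.257 -0.661 -1.074
v -2.675 0.283 -0.406
v -2.471 -0.965 -0.779
v -2.889 -0.021 -0.111
v -2.345 -1.191 -0.381
v -2.763 -0.247 0.287
v -1.953 -1.207 -0.114
v -2.371 -0.262 0.554
v -1.525 -1.003 -0.134
v -1.943 -0.059 0.534
v -1.311 -0.699 -0.429
v -1.729 0.245 0.239
v -2.746 -1.761 -2.743
v -2.002 -1.917 -2.225
v -2.73 -1.714 -1.119
v -3.474 -1.559 -1.637
v -2.008 -1.408 -2.323
v -2.736 -1.205 -1.216
v -2.249 -1.011 -2.554
v -2.977 -0.808 -1.447
v -2.647 -0.852 -2.845
v -3.375 -0.65 -1.738
v -3.077 -0.982 -3.104
v -3.805 -0.78 -1.997
v -3.402 -1.36 -3.248
v -4.13 -1.157 -2.142
v -3.518 -1.865 -3.232
v -4.246 -1.662 -2.126
v -3.39 -2.337 -3.061
v -4.118 -2.134 -1.955
v -3.057 -2.626 -2.789
v -3.785 -2.423 -1.683
v -2.625 -2.641 -2.503
v -3.353 -2.438 -1.396
v -2.232 -2.377 -2.292
v -2.96 -2.174 -1.186
f 2 4 1
f 5 2 1
f 1 4 3
f 3 5 1
f 2 8 4
f 6 2 5
f 6 8 2
f 4 8 3
f 7 5 3
f 3 8 7
f 7 6 5
f 8 6 7
f 10 9 12
f 10 12 11
f 12 9 13
f 12 13 11
f 13 9 14
f 13 14 11
f 14 9 15
f 14 15 11
f 15 9 16
f 15 16 11
f 16 9 17
f 16 17 11
f 17 9 18
f 17 18 11
f 18 9 19
f 18 19 11
f 19 9 20
f 19 20 11
f 20 9 21
f 20 21 11
f 21 9 22
f 21 22 11
f 22 9 10
f 22 10 11
f 23 60 39
f 60 34 63
f 39 63 28
f 60 63 39
f 23 39 35
f 39 28 40
f 35 40 24
f 39 40 35
f 23 35 44
f 35 24 45
f 44 45 30
f 35 45 44
f 23 44 56
f 44 30 59
f 56 59 33
f 44 59 56
f 23 56 60
f 56 33 64
f 60 64 34
f 56 64 60
f 24 40 51
f 40 28 54
f 51 54 32
f 40 54 51
f 28 63 41
f 63 34 62
f 41 62 27
f 63 62 41
f 34 64 61
f 64 33 57
f 61 57 25
f 64 57 61
f 33 59 58
f 59 30 46
f 58 46 29
f 59 46 58
f 30 45 50
f 45 24 47
f 50 47 31
f 45 47 50
f 26 52 38
f 52 32 53
f 38 53 27
f 52 53 38
f 26 38 36
f 38 27 37
f 36 37 25
f 38 37 36
f 26 36 43
f 36 25 42
f 43 42 29
f 36 42 43
f 26 43 48
f 43 29 49
f 48 49 31
f 43 49 48
f 26 48 52
f 48 31 55
f 52 55 32
f 48 55 52
f 27 53 41
f 53 32 54
f 41 54 28
f 53 54 41
f 25 37 61
f 37 27 62
f 61 62 34
f 37 62 61
f 29 42 58
f 42 25 57
f 58 57 33
f 42 57 58
f 31 49 50
f 49 29 46
f 50 46 30
f 49 46 50
f 32 55 51
f 55 31 47
f 51 47 24
f 55 47 51
f 66 65 69
f 66 69 67
f 67 69 70
f 67 70 68
f 69 65 71
f 69 71 70
f 70 71 72
f 70 72 68
f 71 65 73
f 71 73 72
f 72 73 74
f 72 74 68
f 73 65 75
f 73 75 74
f 74 75 76
f 74 76 68
f 75 65 77
f 75 77 76
f 76 77 78
f 76 78 68
f 77 65 79
f 77 79 78
f 78 79 80
f 78 80 68
f 79 65 81
f 79 81 80
f 80 81 82
f 80 82 68
f 81 65 66
f 81 66 82
f 82 66 67
f 82 67 68
f 84 83 87
f 84 87 85
f 85 87 88
f 85 88 86
f 87 83 89
f 87 89 88
f 88 89 90
f 88 90 86
f 89 83 91
f 89 91 90
f 90 91 92
f 90 92 86
f 91 83 93
f 91 93 92
f 92 93 94
f 92 94 86
f 93 83 95
f 93 95 94
f 94 95 96
f 94 96 86
f 95 83 97
f 95 97 96
f 96 97 98
f 96 98 86
f 97 83 99
f 97 99 98
f 98 99 100
f 98 100 86
f 99 83 101
f 99 101 100
f 100 101 102
f 100 102 86
f 101 83 103
f 101 103 102
f 102 103 104
f 102 104 86
f 103 83 105
f 103 105 104
f 104 105 106
f 104 106 86
f 105 83 84
f 105 84 106
f 106 84 85
f 106 85 86



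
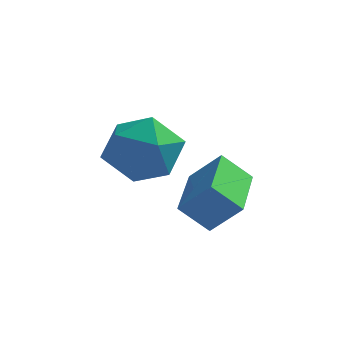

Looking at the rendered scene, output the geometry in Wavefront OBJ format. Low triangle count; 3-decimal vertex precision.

v 1.819 -0.312 1.995
v 2.628 -0.301 2.84
v 1.634 1.502 2.148
v 2.443 1.514 2.993
v 2.577 -0.174 1.267
v 3.386 -0.162 2.112
v 2.392 1.641 1.42
v 3.201 1.652 2.265
v 0.441 3.128 2.91
v 0.83 2.685 1.915
v -0.25 1.455 3.385
v 0.139 1.012 2.39
v 0.887 1.336 3.21
v 1.314 2.37 2.916
v -0.734 1.77 2.384
v -0.307 2.804 2.09
v 0.103 1.846 1.589
v 1.106 1.577 2.1
v -0.526 2.563 3.2
v 0.477 2.294 3.711
f 2 4 1
f 5 2 1
f 1 4 3
f 3 5 1
f 2 8 4
f 6 2 5
f 6 8 2
f 4 8 3
f 7 5 3
f 3 8 7
f 7 6 5
f 8 6 7
f 9 20 14
f 9 14 10
f 9 10 16
f 9 16 19
f 9 19 20
f 10 14 18
f 14 20 13
f 20 19 11
f 19 16 15
f 16 10 17
f 12 18 13
f 12 13 11
f 12 11 15
f 12 15 17
f 12 17 18
f 13 18 14
f 11 13 20
f 15 11 19
f 17 15 16
f 18 17 10



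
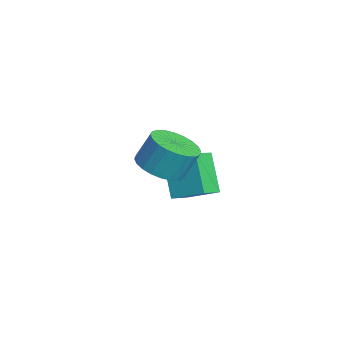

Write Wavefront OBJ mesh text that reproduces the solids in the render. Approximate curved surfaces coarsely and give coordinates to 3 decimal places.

v -4.181 2.852 -0.65
v -3.401 3.918 -0.029
v -4.888 3.685 -1.193
v -4.108 4.752 -0.572
v -3.012 2.868 -2.148
v -2.232 3.935 -1.527
v -3.719 3.702 -2.691
v -2.939 4.768 -2.07
v 0.227 1.587 1.874
v 0.795 2.303 1.494
v 0.841 2.889 2.666
v 0.273 2.173 3.046
v 0.442 2.448 1.436
v 0.488 3.034 2.607
v 0.056 2.462 1.444
v 0.102 3.048 2.615
v -0.304 2.343 1.518
v -0.258 2.928 2.689
v -0.583 2.109 1.646
v -0.537 2.694 2.817
v -0.739 1.795 1.808
v -0.693 2.38 2.98
v -0.747 1.45 1.981
v -0.702 2.035 3.152
v -0.608 1.125 2.138
v -0.562 1.711 3.309
v -0.341 0.871 2.254
v -0.295 1.457 3.426
v 0.012 0.726 2.313
v 0.058 1.312 3.484
v 0.398 0.712 2.305
v 0.444 1.298 3.476
v 0.758 0.832 2.231
v 0.804 1.417 3.402
v 1.037 1.066 2.103
v 1.083 1.651 3.274
v 1.193 1.38 1.94
v 1.239 1.965 3.112
v 1.202 1.725 1.768
v 1.247 2.31 2.939
v 1.062 2.049 1.611
v 1.108 2.635 2.782
f 2 4 1
f 5 2 1
f 1 4 3
f 3 5 1
f 2 8 4
f 6 2 5
f 6 8 2
f 4 8 3
f 7 5 3
f 3 8 7
f 7 6 5
f 8 6 7
f 10 9 13
f 10 13 11
f 11 13 14
f 11 14 12
f 13 9 15
f 13 15 14
f 14 15 16
f 14 16 12
f 15 9 17
f 15 17 16
f 16 17 18
f 16 18 12
f 17 9 19
f 17 19 18
f 18 19 20
f 18 20 12
f 19 9 21
f 19 21 20
f 20 21 22
f 20 22 12
f 21 9 23
f 21 23 22
f 22 23 24
f 22 24 12
f 23 9 25
f 23 25 24
f 24 25 26
f 24 26 12
f 25 9 27
f 25 27 26
f 26 27 28
f 26 28 12
f 27 9 29
f 27 29 28
f 28 29 30
f 28 30 12
f 29 9 31
f 29 31 30
f 30 31 32
f 30 32 12
f 31 9 33
f 31 33 32
f 32 33 34
f 32 34 12
f 33 9 35
f 33 35 34
f 34 35 36
f 34 36 12
f 35 9 37
f 35 37 36
f 36 37 38
f 36 38 12
f 37 9 39
f 37 39 38
f 38 39 40
f 38 40 12
f 39 9 41
f 39 41 40
f 40 41 42
f 40 42 12
f 41 9 10
f 41 10 42
f 42 10 11
f 42 11 12



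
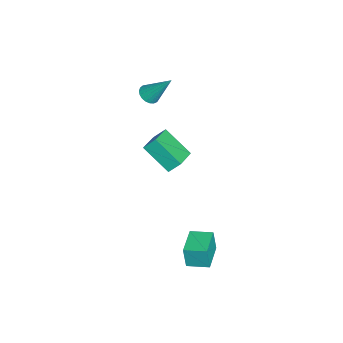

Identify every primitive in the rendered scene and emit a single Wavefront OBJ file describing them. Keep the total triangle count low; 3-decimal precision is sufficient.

v 2.936 3.314 -4.294
v 2.892 3.151 -3.045
v 3.023 4.511 -4.135
v 2.979 4.348 -2.886
v 4.541 3.192 -4.254
v 4.497 3.029 -3.005
v 4.628 4.389 -4.095
v 4.584 4.226 -2.846
v -2.792 0.255 2.61
v -2.403 -0.176 2.855
v -2.448 1.465 4.19
v -2.24 -0.031 2.709
v -2.172 0.162 2.546
v -2.212 0.372 2.394
v -2.352 0.561 2.279
v -2.569 0.698 2.222
v -2.823 0.757 2.232
v -3.073 0.73 2.307
v -3.274 0.621 2.434
v -3.392 0.448 2.592
v -3.406 0.242 2.753
v -3.314 0.038 2.89
v -3.131 -0.128 2.978
v -2.891 -0.229 3.002
v -2.633 -0.245 2.958
v -2.091 1.875 -2.181
v -2.756 0.462 -0.947
v -2.145 2.519 -1.471
v -2.81 1.106 -0.238
v -0.67 1.554 -1.782
v -1.335 0.141 -0.549
v -0.724 2.198 -1.073
v -1.389 0.785 0.161
f 2 4 1
f 5 2 1
f 1 4 3
f 3 5 1
f 2 8 4
f 6 2 5
f 6 8 2
f 4 8 3
f 7 5 3
f 3 8 7
f 7 6 5
f 8 6 7
f 10 9 12
f 10 12 11
f 12 9 13
f 12 13 11
f 13 9 14
f 13 14 11
f 14 9 15
f 14 15 11
f 15 9 16
f 15 16 11
f 16 9 17
f 16 17 11
f 17 9 18
f 17 18 11
f 18 9 19
f 18 19 11
f 19 9 20
f 19 20 11
f 20 9 21
f 20 21 11
f 21 9 22
f 21 22 11
f 22 9 23
f 22 23 11
f 23 9 24
f 23 24 11
f 24 9 25
f 24 25 11
f 25 9 10
f 25 10 11
f 27 29 26
f 30 27 26
f 26 29 28
f 28 30 26
f 27 33 29
f 31 27 30
f 31 33 27
f 29 33 28
f 32 30 28
f 28 33 32
f 32 31 30
f 33 31 32



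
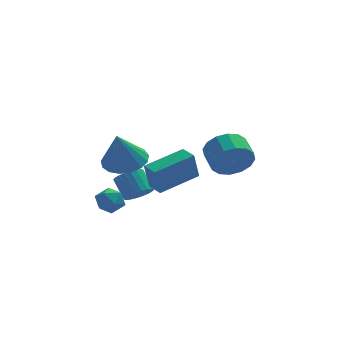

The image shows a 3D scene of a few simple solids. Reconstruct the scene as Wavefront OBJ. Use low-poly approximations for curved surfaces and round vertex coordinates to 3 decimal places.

v -4.44 0.961 -1.518
v -4.109 1.522 -1.132
v -3.851 0.138 -0.828
v -3.52 0.699 -0.442
v -4.264 0.577 -0.369
v -4.628 1.085 -0.796
v -3.332 0.575 -1.164
v -3.696 1.083 -1.591
v -3.425 1.283 -0.914
v -4 1.284 -0.422
v -3.96 0.376 -1.538
v -4.535 0.377 -1.046
v -3.109 3.039 0.401
v -2.54 3.898 0.785
v -3.511 2.501 2.199
v -3.029 4.085 0.732
v -3.537 4.033 0.603
v -3.946 3.753 0.428
v -4.165 3.309 0.246
v -4.141 2.804 0.1
v -3.881 2.353 0.023
v -3.444 2.059 0.032
v -2.931 1.989 0.126
v -2.458 2.161 0.283
v -2.135 2.533 0.466
v -2.035 3.022 0.635
v -2.181 3.514 0.75
v 1.803 3.141 -0.063
v 2.265 3.524 -0.948
v 2.058 4.663 -0.563
v 1.597 4.279 0.323
v 1.73 3.471 -1.078
v 1.523 4.609 -0.692
v 1.214 3.329 -0.935
v 1.007 4.467 -0.55
v 0.856 3.136 -0.559
v 0.649 4.275 -0.174
v 0.752 2.945 -0.05
v 0.545 4.084 0.336
v 0.929 2.806 0.456
v 0.722 3.945 0.841
v 1.342 2.757 0.823
v 1.135 3.896 1.208
v 1.877 2.811 0.952
v 1.67 3.949 1.338
v 2.393 2.953 0.81
v 2.186 4.091 1.195
v 2.751 3.145 0.434
v 2.544 4.284 0.819
v 2.855 3.336 -0.076
v 2.648 4.475 0.31
v 2.678 3.475 -0.581
v 2.471 4.614 -0.196
v -2.585 2.083 -1.348
v -1.911 2.116 -1.071
v -2.3 2.909 -0.215
v -2.975 2.877 -0.492
v -1.906 2.339 -1.276
v -2.295 3.133 -0.42
v -2.018 2.519 -1.494
v -2.407 3.312 -0.638
v -2.229 2.623 -1.686
v -2.618 3.416 -0.83
v -2.501 2.634 -1.82
v -2.89 3.427 -0.964
v -2.788 2.549 -1.872
v -3.177 3.343 -1.016
v -3.04 2.385 -1.834
v -3.429 3.178 -0.978
v -3.213 2.167 -1.711
v -3.602 2.961 -0.856
v -3.278 1.936 -1.526
v -3.667 2.729 -0.67
v -3.223 1.73 -1.31
v -3.612 2.523 -0.454
v -3.058 1.585 -1.101
v -3.447 2.378 -0.245
v -2.811 1.526 -0.934
v -3.2 2.319 -0.078
v -2.525 1.564 -0.839
v -2.915 2.357 0.017
v -2.25 1.691 -0.832
v -2.639 2.484 0.024
v -2.032 1.886 -0.914
v -2.422 2.68 -0.058
v -1.842 0.231 -0.327
v -2.1 0.005 1.072
v -2.23 0.986 -0.276
v -2.488 0.76 1.122
v -0.012 1.14 0.158
v -0.27 0.914 1.556
v -0.4 1.895 0.208
v -0.658 1.669 1.607
f 1 12 6
f 1 6 2
f 1 2 8
f 1 8 11
f 1 11 12
f 2 6 10
f 6 12 5
f 12 11 3
f 11 8 7
f 8 2 9
f 4 10 5
f 4 5 3
f 4 3 7
f 4 7 9
f 4 9 10
f 5 10 6
f 3 5 12
f 7 3 11
f 9 7 8
f 10 9 2
f 14 13 16
f 14 16 15
f 16 13 17
f 16 17 15
f 17 13 18
f 17 18 15
f 18 13 19
f 18 19 15
f 19 13 20
f 19 20 15
f 20 13 21
f 20 21 15
f 21 13 22
f 21 22 15
f 22 13 23
f 22 23 15
f 23 13 24
f 23 24 15
f 24 13 25
f 24 25 15
f 25 13 26
f 25 26 15
f 26 13 27
f 26 27 15
f 27 13 14
f 27 14 15
f 29 28 32
f 29 32 30
f 30 32 33
f 30 33 31
f 32 28 34
f 32 34 33
f 33 34 35
f 33 35 31
f 34 28 36
f 34 36 35
f 35 36 37
f 35 37 31
f 36 28 38
f 36 38 37
f 37 38 39
f 37 39 31
f 38 28 40
f 38 40 39
f 39 40 41
f 39 41 31
f 40 28 42
f 40 42 41
f 41 42 43
f 41 43 31
f 42 28 44
f 42 44 43
f 43 44 45
f 43 45 31
f 44 28 46
f 44 46 45
f 45 46 47
f 45 47 31
f 46 28 48
f 46 48 47
f 47 48 49
f 47 49 31
f 48 28 50
f 48 50 49
f 49 50 51
f 49 51 31
f 50 28 52
f 50 52 51
f 51 52 53
f 51 53 31
f 52 28 29
f 52 29 53
f 53 29 30
f 53 30 31
f 55 54 58
f 55 58 56
f 56 58 59
f 56 59 57
f 58 54 60
f 58 60 59
f 59 60 61
f 59 61 57
f 60 54 62
f 60 62 61
f 61 62 63
f 61 63 57
f 62 54 64
f 62 64 63
f 63 64 65
f 63 65 57
f 64 54 66
f 64 66 65
f 65 66 67
f 65 67 57
f 66 54 68
f 66 68 67
f 67 68 69
f 67 69 57
f 68 54 70
f 68 70 69
f 69 70 71
f 69 71 57
f 70 54 72
f 70 72 71
f 71 72 73
f 71 73 57
f 72 54 74
f 72 74 73
f 73 74 75
f 73 75 57
f 74 54 76
f 74 76 75
f 75 76 77
f 75 77 57
f 76 54 78
f 76 78 77
f 77 78 79
f 77 79 57
f 78 54 80
f 78 80 79
f 79 80 81
f 79 81 57
f 80 54 82
f 80 82 81
f 81 82 83
f 81 83 57
f 82 54 84
f 82 84 83
f 83 84 85
f 83 85 57
f 84 54 55
f 84 55 85
f 85 55 56
f 85 56 57
f 87 89 86
f 90 87 86
f 86 89 88
f 88 90 86
f 87 93 89
f 91 87 90
f 91 93 87
f 89 93 88
f 92 90 88
f 88 93 92
f 92 91 90
f 93 91 92



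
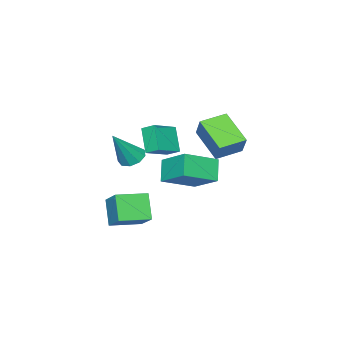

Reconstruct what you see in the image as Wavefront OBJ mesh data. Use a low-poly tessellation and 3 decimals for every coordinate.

v -1.297 -3.897 2
v -1.396 -3.095 2.419
v -2.9 -3.762 1.363
v -2.999 -2.96 1.782
v -0.681 -3.1 0.618
v -0.78 -2.298 1.037
v -2.284 -2.965 -0.019
v -2.383 -2.163 0.4
v 2.76 -2.899 -1.5
v 3.475 -1.616 -0.477
v 1.293 -1.957 -1.656
v 2.008 -0.674 -0.633
v 3.392 -2.146 -2.887
v 4.107 -0.863 -1.864
v 1.925 -1.204 -3.043
v 2.64 0.079 -2.02
v -2.42 1.907 1.573
v -2.953 0.204 2.826
v -1.881 2.578 2.715
v -2.413 0.875 3.968
v -1.027 1.265 1.292
v -1.559 -0.438 2.545
v -0.487 1.936 2.434
v -1.02 0.233 3.687
v -2.65 -3.624 -0.743
v -2.327 -1.809 0.345
v -4.508 -2.793 -1.577
v -4.185 -0.978 -0.489
v -1.875 -3.062 -1.911
v -1.552 -1.247 -0.823
v -3.733 -2.231 -2.745
v -3.41 -0.416 -1.657
v 2.61 -1.236 2.011
v 2.996 -1.828 1.682
v 3.81 -1.464 3.829
v 3.244 -1.368 1.576
v 3.195 -0.845 1.674
v 2.872 -0.506 1.93
v 2.427 -0.508 2.224
v 2.067 -0.851 2.418
v 1.961 -1.374 2.422
v 2.159 -1.832 2.234
v 2.568 -2.012 1.942
f 2 4 1
f 5 2 1
f 1 4 3
f 3 5 1
f 2 8 4
f 6 2 5
f 6 8 2
f 4 8 3
f 7 5 3
f 3 8 7
f 7 6 5
f 8 6 7
f 10 12 9
f 13 10 9
f 9 12 11
f 11 13 9
f 10 16 12
f 14 10 13
f 14 16 10
f 12 16 11
f 15 13 11
f 11 16 15
f 15 14 13
f 16 14 15
f 18 20 17
f 21 18 17
f 17 20 19
f 19 21 17
f 18 24 20
f 22 18 21
f 22 24 18
f 20 24 19
f 23 21 19
f 19 24 23
f 23 22 21
f 24 22 23
f 26 28 25
f 29 26 25
f 25 28 27
f 27 29 25
f 26 32 28
f 30 26 29
f 30 32 26
f 28 32 27
f 31 29 27
f 27 32 31
f 31 30 29
f 32 30 31
f 34 33 36
f 34 36 35
f 36 33 37
f 36 37 35
f 37 33 38
f 37 38 35
f 38 33 39
f 38 39 35
f 39 33 40
f 39 40 35
f 40 33 41
f 40 41 35
f 41 33 42
f 41 42 35
f 42 33 43
f 42 43 35
f 43 33 34
f 43 34 35



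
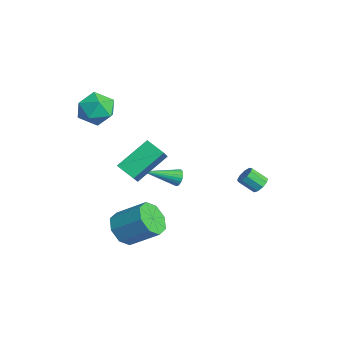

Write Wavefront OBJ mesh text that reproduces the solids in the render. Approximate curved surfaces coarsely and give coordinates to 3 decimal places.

v 1.642 -3.654 -2.716
v 2.559 -4.125 -2.918
v 3.455 -2.856 -1.807
v 2.538 -2.386 -1.604
v 2.389 -3.543 -3.445
v 3.285 -2.274 -2.334
v 1.781 -3.026 -3.545
v 2.677 -1.757 -2.434
v 1.092 -2.877 -3.159
v 1.988 -1.609 -2.048
v 0.725 -3.184 -2.513
v 1.621 -1.915 -1.402
v 0.895 -3.766 -1.986
v 1.791 -2.497 -0.875
v 1.503 -4.283 -1.886
v 2.399 -3.014 -0.775
v 2.192 -4.431 -2.272
v 3.088 -3.163 -1.161
v 3.446 -3.406 1.863
v 2.669 -3.983 2.386
v 3.075 -1.788 3.1
v 2.299 -2.365 3.623
v 4.521 -3.935 2.877
v 3.745 -4.512 3.4
v 4.151 -2.317 4.114
v 3.374 -2.894 4.637
v -2.25 0.505 -2.239
v -1.996 0.301 -2.682
v -2.41 -1.385 -1.461
v -1.829 0.34 -2.552
v -1.727 0.405 -2.375
v -1.704 0.484 -2.177
v -1.765 0.567 -1.989
v -1.899 0.64 -1.838
v -2.087 0.693 -1.749
v -2.3 0.717 -1.734
v -2.505 0.709 -1.796
v -2.672 0.669 -1.926
v -2.774 0.605 -2.103
v -2.797 0.525 -2.301
v -2.736 0.443 -2.49
v -2.602 0.369 -2.64
v -2.414 0.317 -2.729
v -2.201 0.293 -2.744
v 2.479 3.263 -0.38
v 2.989 3.203 -0.182
v 2.631 2.477 0.518
v 2.121 2.537 0.32
v 2.808 3.474 0.007
v 2.451 2.747 0.707
v 2.474 3.646 0.015
v 2.116 2.92 0.715
v 2.142 3.639 -0.162
v 1.784 2.913 0.538
v 1.968 3.456 -0.441
v 1.61 2.73 0.259
v 2.032 3.183 -0.691
v 1.675 2.457 0.009
v 2.306 2.947 -0.796
v 1.948 2.221 -0.096
v 2.661 2.859 -0.706
v 2.303 2.133 -0.006
v 2.93 2.96 -0.464
v 2.572 2.234 0.236
v -2.323 -2.895 4.24
v -1.762 -3.819 4.554
v -3.078 -3.821 2.866
v -2.517 -4.745 3.18
v -3.346 -4.343 3.826
v -2.88 -3.771 4.675
v -1.96 -3.869 2.745
v -1.494 -3.297 3.594
v -1.538 -4.421 3.63
v -2.395 -4.713 4.298
v -2.445 -2.927 3.122
v -3.302 -3.219 3.79
f 2 1 5
f 2 5 3
f 3 5 6
f 3 6 4
f 5 1 7
f 5 7 6
f 6 7 8
f 6 8 4
f 7 1 9
f 7 9 8
f 8 9 10
f 8 10 4
f 9 1 11
f 9 11 10
f 10 11 12
f 10 12 4
f 11 1 13
f 11 13 12
f 12 13 14
f 12 14 4
f 13 1 15
f 13 15 14
f 14 15 16
f 14 16 4
f 15 1 17
f 15 17 16
f 16 17 18
f 16 18 4
f 17 1 2
f 17 2 18
f 18 2 3
f 18 3 4
f 20 22 19
f 23 20 19
f 19 22 21
f 21 23 19
f 20 26 22
f 24 20 23
f 24 26 20
f 22 26 21
f 25 23 21
f 21 26 25
f 25 24 23
f 26 24 25
f 28 27 30
f 28 30 29
f 30 27 31
f 30 31 29
f 31 27 32
f 31 32 29
f 32 27 33
f 32 33 29
f 33 27 34
f 33 34 29
f 34 27 35
f 34 35 29
f 35 27 36
f 35 36 29
f 36 27 37
f 36 37 29
f 37 27 38
f 37 38 29
f 38 27 39
f 38 39 29
f 39 27 40
f 39 40 29
f 40 27 41
f 40 41 29
f 41 27 42
f 41 42 29
f 42 27 43
f 42 43 29
f 43 27 44
f 43 44 29
f 44 27 28
f 44 28 29
f 46 45 49
f 46 49 47
f 47 49 50
f 47 50 48
f 49 45 51
f 49 51 50
f 50 51 52
f 50 52 48
f 51 45 53
f 51 53 52
f 52 53 54
f 52 54 48
f 53 45 55
f 53 55 54
f 54 55 56
f 54 56 48
f 55 45 57
f 55 57 56
f 56 57 58
f 56 58 48
f 57 45 59
f 57 59 58
f 58 59 60
f 58 60 48
f 59 45 61
f 59 61 60
f 60 61 62
f 60 62 48
f 61 45 63
f 61 63 62
f 62 63 64
f 62 64 48
f 63 45 46
f 63 46 64
f 64 46 47
f 64 47 48
f 65 76 70
f 65 70 66
f 65 66 72
f 65 72 75
f 65 75 76
f 66 70 74
f 70 76 69
f 76 75 67
f 75 72 71
f 72 66 73
f 68 74 69
f 68 69 67
f 68 67 71
f 68 71 73
f 68 73 74
f 69 74 70
f 67 69 76
f 71 67 75
f 73 71 72
f 74 73 66

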